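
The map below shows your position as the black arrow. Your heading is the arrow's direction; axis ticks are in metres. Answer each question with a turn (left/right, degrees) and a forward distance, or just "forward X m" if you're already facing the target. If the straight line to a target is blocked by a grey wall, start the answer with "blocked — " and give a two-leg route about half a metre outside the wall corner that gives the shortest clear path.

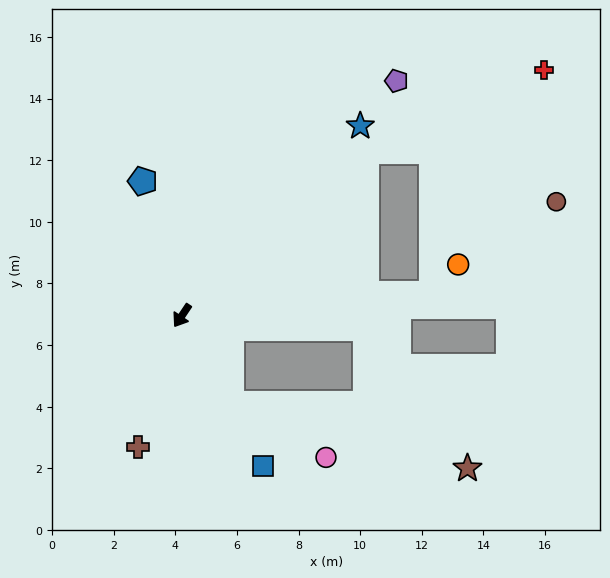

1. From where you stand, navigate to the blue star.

turn left 171°, forward 8.4 m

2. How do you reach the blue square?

turn left 62°, forward 5.6 m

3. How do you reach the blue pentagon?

turn right 130°, forward 4.5 m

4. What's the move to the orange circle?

blocked — turn left 129°, forward 8.1 m, then turn left 42°, forward 1.3 m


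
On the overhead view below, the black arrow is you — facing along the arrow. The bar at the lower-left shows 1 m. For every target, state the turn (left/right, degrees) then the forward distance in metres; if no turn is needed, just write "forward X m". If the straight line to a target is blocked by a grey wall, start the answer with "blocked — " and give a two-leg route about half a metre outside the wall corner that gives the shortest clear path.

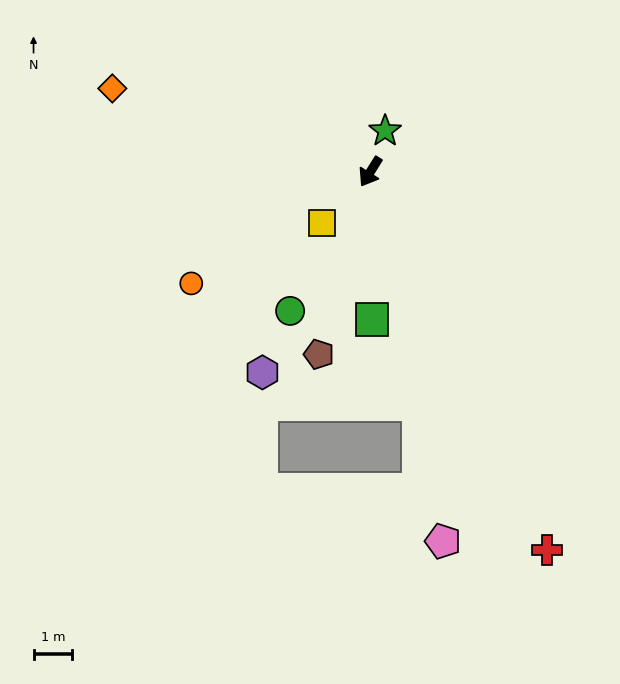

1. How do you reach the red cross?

turn left 57°, forward 10.7 m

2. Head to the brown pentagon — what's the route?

turn left 16°, forward 4.9 m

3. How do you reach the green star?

turn right 168°, forward 1.1 m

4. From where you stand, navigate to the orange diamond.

turn right 76°, forward 7.0 m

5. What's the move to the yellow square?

turn right 11°, forward 1.8 m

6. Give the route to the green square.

turn left 32°, forward 3.8 m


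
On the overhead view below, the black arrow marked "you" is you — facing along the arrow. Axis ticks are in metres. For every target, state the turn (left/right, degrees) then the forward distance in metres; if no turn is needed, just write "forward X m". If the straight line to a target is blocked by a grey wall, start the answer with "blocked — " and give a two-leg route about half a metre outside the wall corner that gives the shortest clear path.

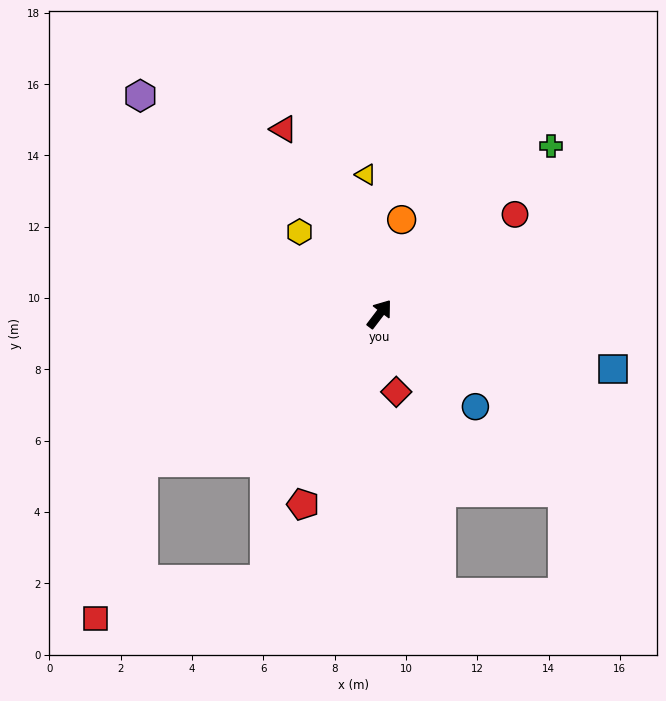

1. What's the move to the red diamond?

turn right 131°, forward 2.2 m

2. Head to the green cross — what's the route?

turn right 8°, forward 6.7 m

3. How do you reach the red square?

blocked — turn left 159°, forward 7.8 m, then turn left 41°, forward 4.6 m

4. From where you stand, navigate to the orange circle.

turn left 24°, forward 2.7 m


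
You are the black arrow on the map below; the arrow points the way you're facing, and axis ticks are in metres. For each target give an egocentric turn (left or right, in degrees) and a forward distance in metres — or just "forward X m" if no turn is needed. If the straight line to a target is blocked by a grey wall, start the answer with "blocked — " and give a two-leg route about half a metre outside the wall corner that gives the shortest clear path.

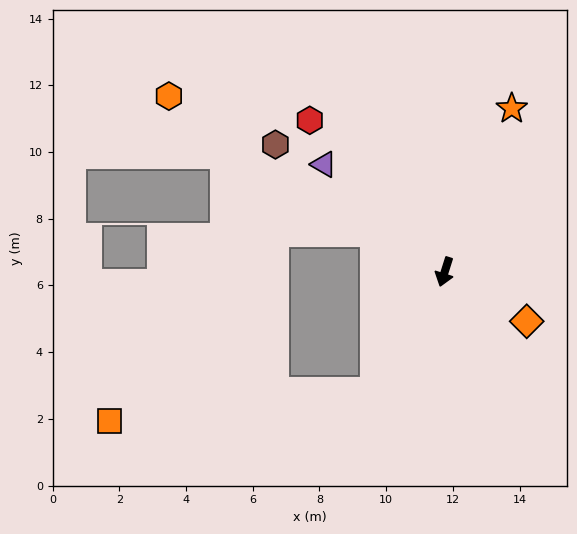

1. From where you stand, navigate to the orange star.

turn left 175°, forward 5.3 m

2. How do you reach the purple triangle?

turn right 114°, forward 4.9 m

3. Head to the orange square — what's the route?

blocked — turn right 13°, forward 4.1 m, then turn right 53°, forward 8.0 m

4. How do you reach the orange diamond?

turn left 76°, forward 2.9 m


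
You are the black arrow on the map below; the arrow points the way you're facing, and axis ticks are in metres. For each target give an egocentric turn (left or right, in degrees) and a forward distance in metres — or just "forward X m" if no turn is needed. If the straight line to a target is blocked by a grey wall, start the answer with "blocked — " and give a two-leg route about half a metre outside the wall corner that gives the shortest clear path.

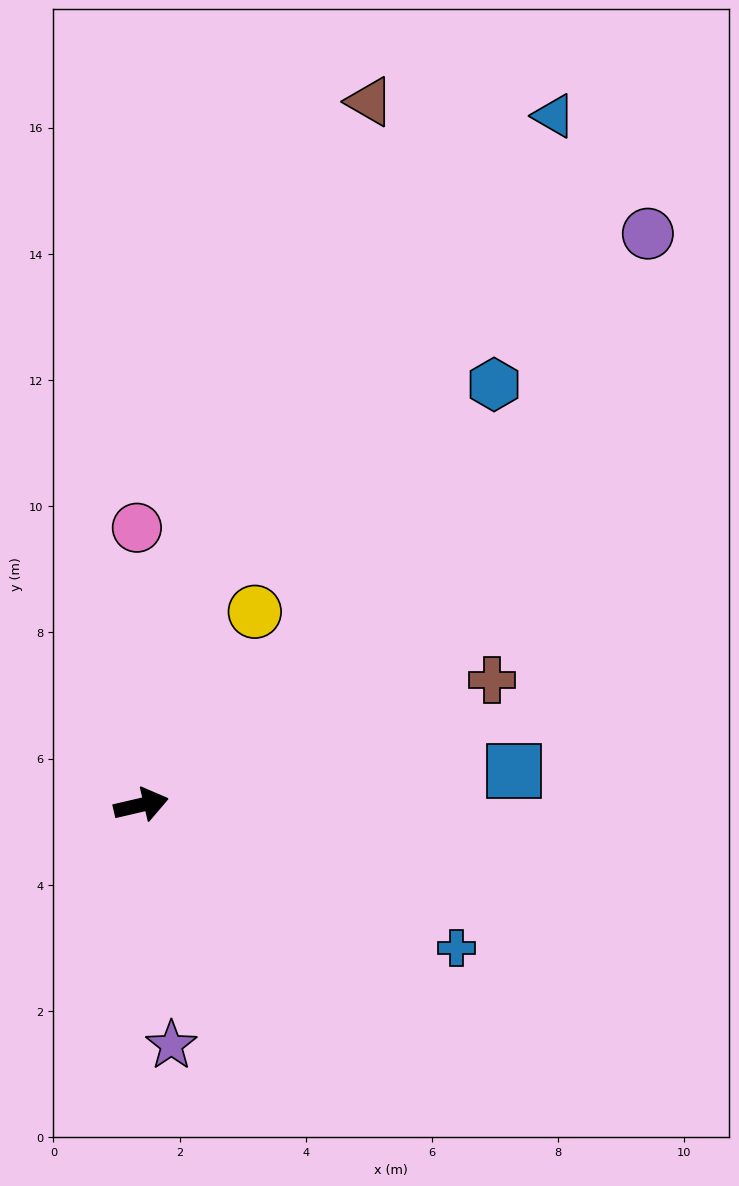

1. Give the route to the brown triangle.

turn left 59°, forward 11.7 m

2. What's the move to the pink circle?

turn left 78°, forward 4.4 m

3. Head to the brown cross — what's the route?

turn left 7°, forward 5.9 m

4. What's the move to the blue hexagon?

turn left 37°, forward 8.7 m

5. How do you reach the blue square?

turn right 8°, forward 5.9 m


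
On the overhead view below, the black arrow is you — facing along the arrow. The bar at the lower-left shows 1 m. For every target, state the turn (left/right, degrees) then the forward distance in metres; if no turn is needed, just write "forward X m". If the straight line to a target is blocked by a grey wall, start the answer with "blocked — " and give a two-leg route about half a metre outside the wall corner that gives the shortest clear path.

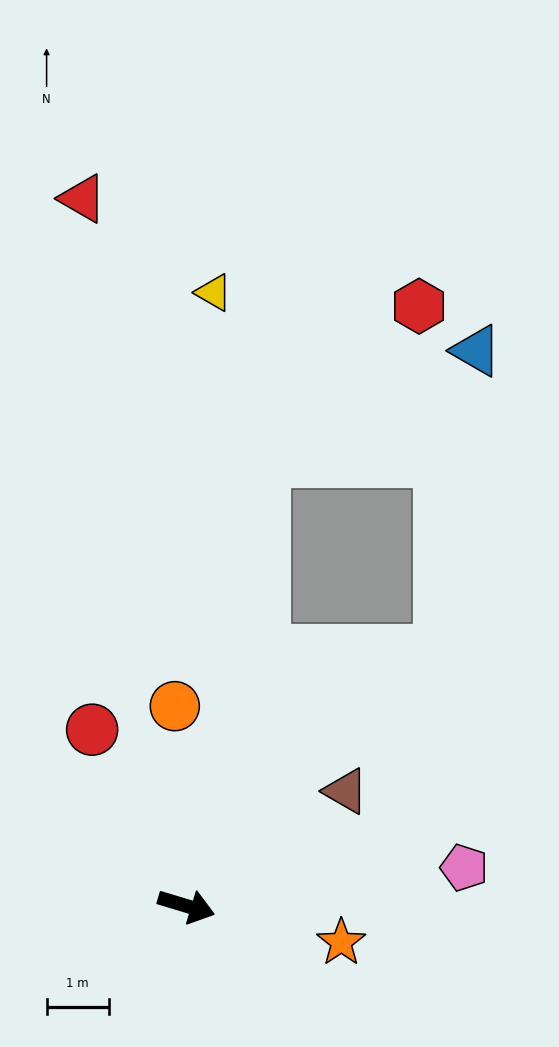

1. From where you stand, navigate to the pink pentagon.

turn left 25°, forward 4.5 m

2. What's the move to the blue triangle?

blocked — turn left 97°, forward 7.3 m, then turn right 53°, forward 3.9 m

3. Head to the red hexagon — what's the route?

blocked — turn left 97°, forward 7.3 m, then turn right 35°, forward 3.5 m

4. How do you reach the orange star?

turn left 4°, forward 2.6 m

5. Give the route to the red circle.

turn left 135°, forward 3.2 m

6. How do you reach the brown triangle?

turn left 53°, forward 3.2 m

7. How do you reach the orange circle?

turn left 110°, forward 3.2 m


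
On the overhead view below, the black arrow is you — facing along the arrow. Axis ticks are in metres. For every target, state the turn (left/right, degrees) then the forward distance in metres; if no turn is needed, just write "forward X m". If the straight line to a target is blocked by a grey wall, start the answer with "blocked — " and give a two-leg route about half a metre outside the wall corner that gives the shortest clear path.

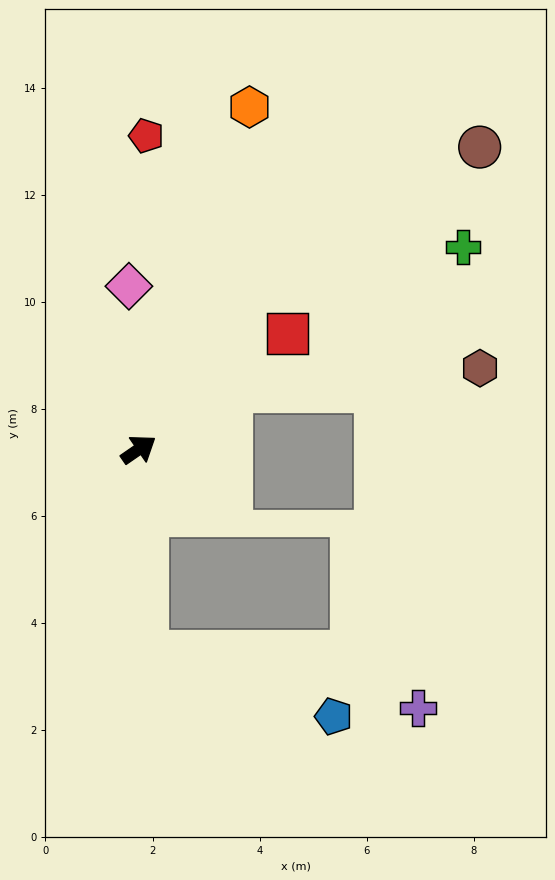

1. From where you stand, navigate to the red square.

turn left 3°, forward 3.5 m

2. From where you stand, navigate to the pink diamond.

turn left 59°, forward 3.1 m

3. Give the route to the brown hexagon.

blocked — forward 2.0 m, then turn right 30°, forward 4.7 m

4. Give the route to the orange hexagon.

turn left 37°, forward 6.7 m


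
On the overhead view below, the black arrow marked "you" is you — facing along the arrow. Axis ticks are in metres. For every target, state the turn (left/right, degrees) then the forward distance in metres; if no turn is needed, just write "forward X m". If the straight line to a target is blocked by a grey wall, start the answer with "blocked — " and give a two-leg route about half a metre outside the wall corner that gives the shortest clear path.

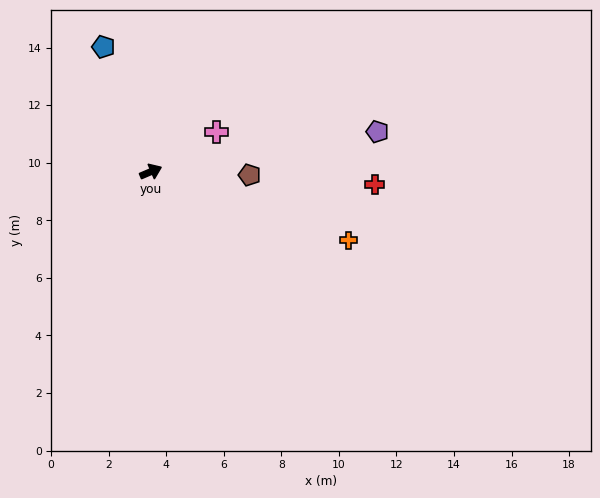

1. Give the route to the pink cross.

turn left 8°, forward 2.7 m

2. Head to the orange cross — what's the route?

turn right 42°, forward 7.3 m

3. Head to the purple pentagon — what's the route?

turn right 13°, forward 8.0 m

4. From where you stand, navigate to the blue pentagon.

turn left 88°, forward 4.6 m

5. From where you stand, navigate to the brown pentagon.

turn right 25°, forward 3.4 m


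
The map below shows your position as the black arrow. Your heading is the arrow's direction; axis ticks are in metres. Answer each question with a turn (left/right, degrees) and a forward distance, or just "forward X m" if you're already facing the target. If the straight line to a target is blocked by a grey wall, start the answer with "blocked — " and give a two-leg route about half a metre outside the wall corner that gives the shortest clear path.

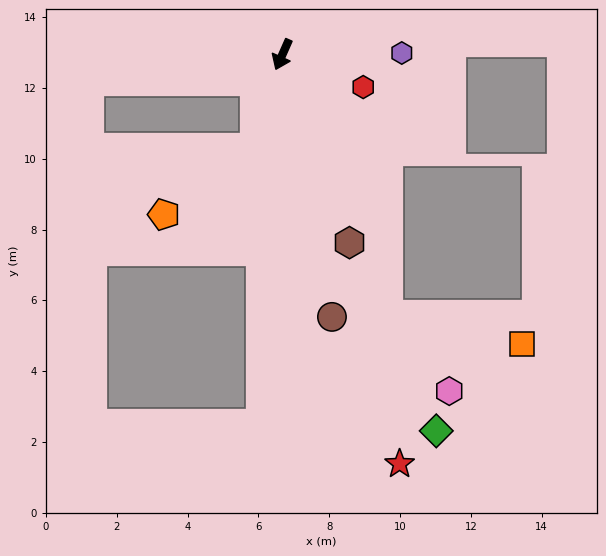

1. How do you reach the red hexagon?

turn left 92°, forward 2.5 m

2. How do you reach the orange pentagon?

blocked — turn left 7°, forward 2.8 m, then turn right 37°, forward 3.2 m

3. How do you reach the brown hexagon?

turn left 43°, forward 5.6 m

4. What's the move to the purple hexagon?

turn left 115°, forward 3.4 m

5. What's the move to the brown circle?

turn left 35°, forward 7.5 m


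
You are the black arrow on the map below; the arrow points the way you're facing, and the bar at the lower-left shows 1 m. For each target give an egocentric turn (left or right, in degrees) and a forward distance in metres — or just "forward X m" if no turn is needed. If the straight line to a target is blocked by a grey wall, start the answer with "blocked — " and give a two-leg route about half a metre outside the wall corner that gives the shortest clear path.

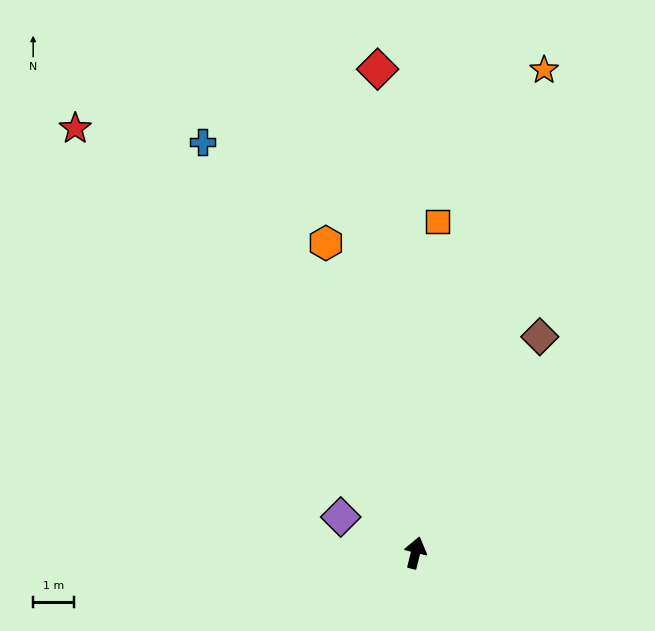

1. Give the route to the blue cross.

turn left 41°, forward 11.4 m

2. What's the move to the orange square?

turn left 10°, forward 8.2 m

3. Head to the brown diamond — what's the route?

turn right 16°, forward 6.1 m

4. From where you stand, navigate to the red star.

turn left 53°, forward 13.4 m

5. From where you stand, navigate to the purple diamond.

turn left 78°, forward 2.0 m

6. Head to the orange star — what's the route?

forward 12.3 m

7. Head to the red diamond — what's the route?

turn left 18°, forward 12.0 m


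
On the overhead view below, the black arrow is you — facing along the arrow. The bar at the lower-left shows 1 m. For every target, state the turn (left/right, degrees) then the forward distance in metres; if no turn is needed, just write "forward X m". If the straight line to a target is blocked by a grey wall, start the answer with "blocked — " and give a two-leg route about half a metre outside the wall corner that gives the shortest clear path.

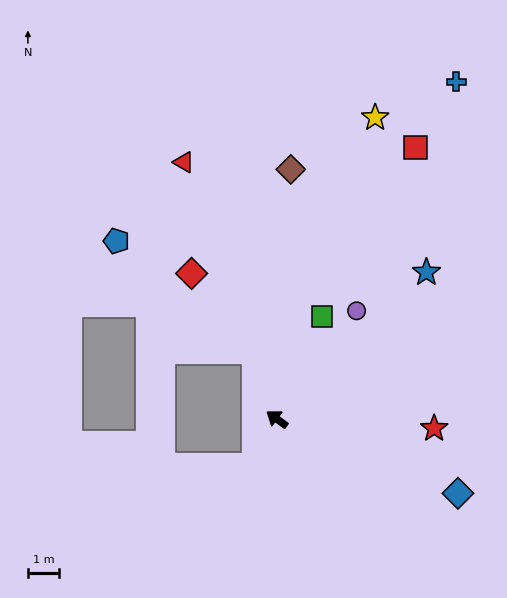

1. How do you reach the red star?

turn right 147°, forward 5.0 m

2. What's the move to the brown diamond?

turn right 57°, forward 7.9 m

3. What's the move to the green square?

turn right 78°, forward 3.6 m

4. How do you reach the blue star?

turn right 99°, forward 6.7 m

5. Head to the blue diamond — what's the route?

turn right 166°, forward 6.2 m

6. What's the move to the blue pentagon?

blocked — turn right 36°, forward 2.3 m, then turn left 34°, forward 5.6 m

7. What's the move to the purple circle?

turn right 90°, forward 4.3 m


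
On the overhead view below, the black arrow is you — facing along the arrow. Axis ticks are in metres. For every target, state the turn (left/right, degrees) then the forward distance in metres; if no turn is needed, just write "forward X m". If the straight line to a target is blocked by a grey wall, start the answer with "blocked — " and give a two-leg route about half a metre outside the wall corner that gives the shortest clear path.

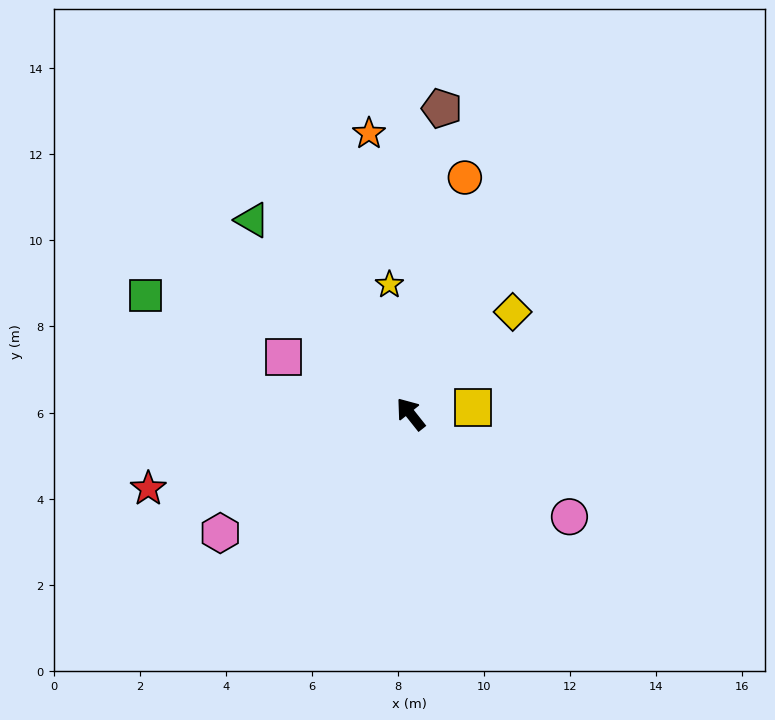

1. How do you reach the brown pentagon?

turn right 44°, forward 7.1 m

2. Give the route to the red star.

turn left 67°, forward 6.3 m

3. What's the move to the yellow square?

turn right 123°, forward 1.5 m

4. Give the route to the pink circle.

turn right 161°, forward 4.4 m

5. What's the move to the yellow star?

turn right 29°, forward 3.0 m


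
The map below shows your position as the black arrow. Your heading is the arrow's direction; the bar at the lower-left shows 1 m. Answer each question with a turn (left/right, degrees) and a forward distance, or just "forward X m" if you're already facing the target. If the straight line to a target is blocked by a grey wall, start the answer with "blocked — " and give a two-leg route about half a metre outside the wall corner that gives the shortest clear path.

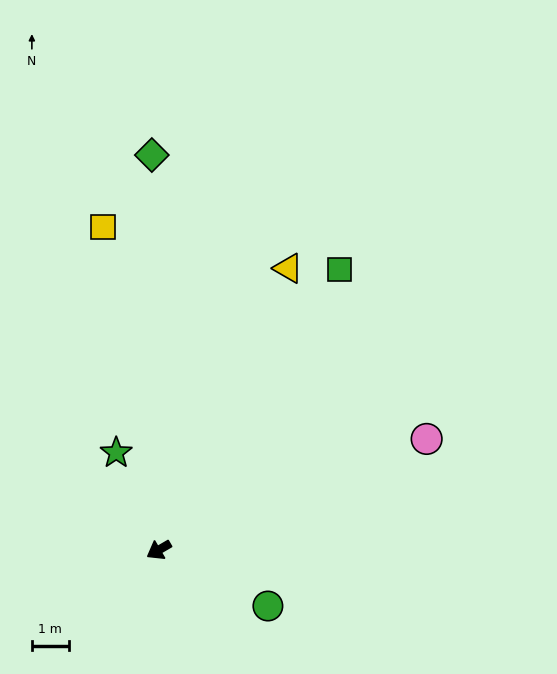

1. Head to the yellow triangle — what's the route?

turn right 145°, forward 8.4 m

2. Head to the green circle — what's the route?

turn left 123°, forward 3.3 m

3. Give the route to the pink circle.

turn left 172°, forward 7.9 m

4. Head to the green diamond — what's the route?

turn right 119°, forward 10.8 m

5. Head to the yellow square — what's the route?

turn right 110°, forward 8.9 m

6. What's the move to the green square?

turn right 153°, forward 9.1 m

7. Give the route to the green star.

turn right 97°, forward 2.9 m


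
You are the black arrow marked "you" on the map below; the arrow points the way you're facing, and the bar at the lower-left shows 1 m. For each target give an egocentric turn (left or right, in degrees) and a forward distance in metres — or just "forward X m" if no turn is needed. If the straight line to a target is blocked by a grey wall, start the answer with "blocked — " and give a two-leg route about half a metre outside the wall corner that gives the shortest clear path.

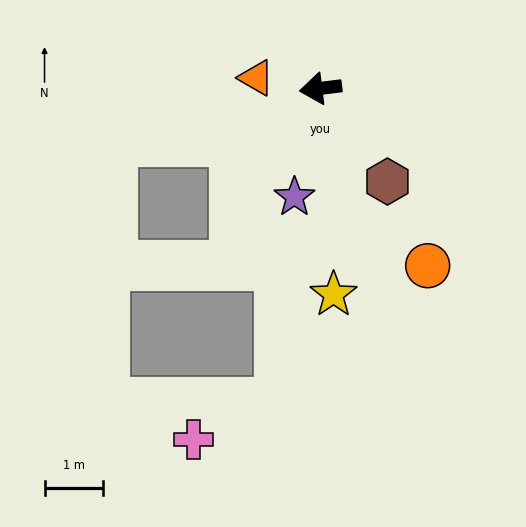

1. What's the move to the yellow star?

turn left 87°, forward 3.5 m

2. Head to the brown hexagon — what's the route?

turn left 119°, forward 2.0 m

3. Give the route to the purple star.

turn left 69°, forward 1.9 m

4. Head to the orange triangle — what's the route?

turn right 16°, forward 1.1 m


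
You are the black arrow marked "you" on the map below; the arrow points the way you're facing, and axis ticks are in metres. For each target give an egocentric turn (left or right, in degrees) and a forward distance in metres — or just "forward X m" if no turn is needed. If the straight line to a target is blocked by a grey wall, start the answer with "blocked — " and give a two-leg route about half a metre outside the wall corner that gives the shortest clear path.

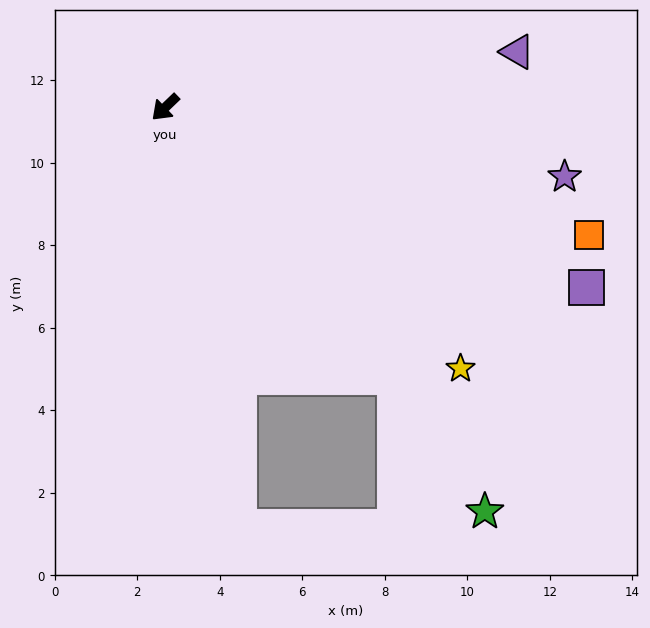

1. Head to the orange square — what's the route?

turn left 119°, forward 10.7 m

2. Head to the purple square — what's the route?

turn left 113°, forward 11.1 m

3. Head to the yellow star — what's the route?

turn left 95°, forward 9.6 m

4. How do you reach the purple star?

turn left 126°, forward 9.8 m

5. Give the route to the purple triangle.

turn left 145°, forward 8.6 m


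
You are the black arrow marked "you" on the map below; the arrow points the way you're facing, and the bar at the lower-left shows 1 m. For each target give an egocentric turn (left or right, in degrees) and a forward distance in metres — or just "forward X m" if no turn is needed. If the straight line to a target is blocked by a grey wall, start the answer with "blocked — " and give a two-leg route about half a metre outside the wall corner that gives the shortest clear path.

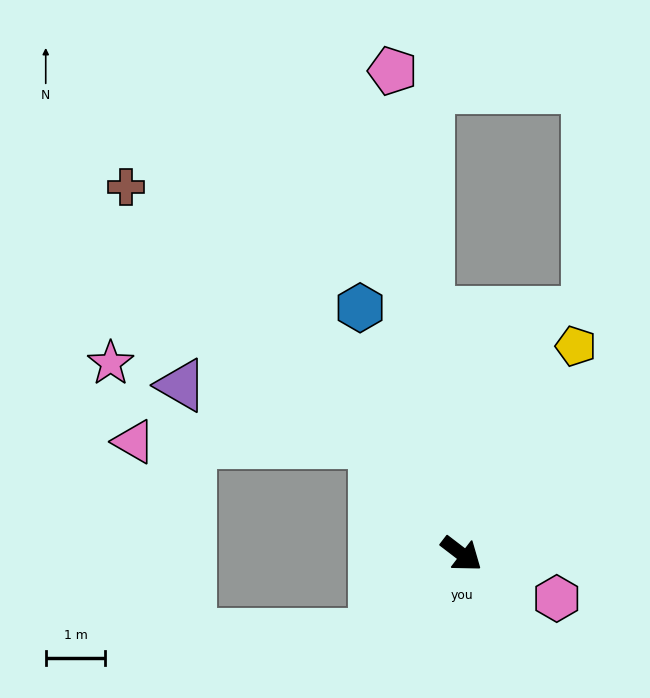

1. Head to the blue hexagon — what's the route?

turn left 150°, forward 4.5 m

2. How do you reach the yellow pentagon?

turn left 99°, forward 4.0 m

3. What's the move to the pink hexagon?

turn left 12°, forward 1.8 m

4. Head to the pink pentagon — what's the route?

turn left 136°, forward 8.2 m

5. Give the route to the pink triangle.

blocked — turn left 166°, forward 2.4 m, then turn left 51°, forward 4.0 m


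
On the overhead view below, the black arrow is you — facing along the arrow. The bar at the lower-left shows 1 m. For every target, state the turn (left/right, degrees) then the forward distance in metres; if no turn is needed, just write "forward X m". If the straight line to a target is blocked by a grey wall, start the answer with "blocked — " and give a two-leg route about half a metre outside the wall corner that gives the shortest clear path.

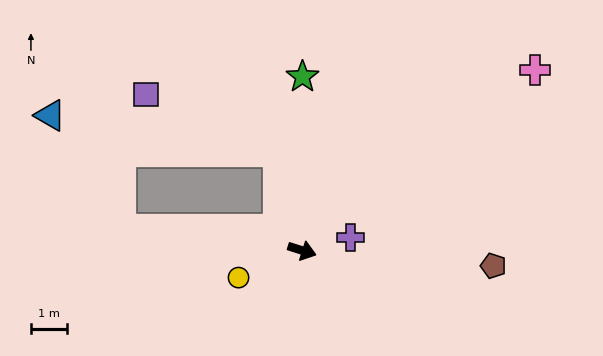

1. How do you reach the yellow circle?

turn right 139°, forward 1.9 m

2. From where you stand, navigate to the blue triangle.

blocked — turn right 169°, forward 5.0 m, then turn right 52°, forward 3.7 m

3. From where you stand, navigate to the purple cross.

turn left 33°, forward 1.4 m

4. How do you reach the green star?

turn left 108°, forward 4.8 m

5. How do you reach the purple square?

blocked — turn left 121°, forward 2.8 m, then turn left 53°, forward 4.0 m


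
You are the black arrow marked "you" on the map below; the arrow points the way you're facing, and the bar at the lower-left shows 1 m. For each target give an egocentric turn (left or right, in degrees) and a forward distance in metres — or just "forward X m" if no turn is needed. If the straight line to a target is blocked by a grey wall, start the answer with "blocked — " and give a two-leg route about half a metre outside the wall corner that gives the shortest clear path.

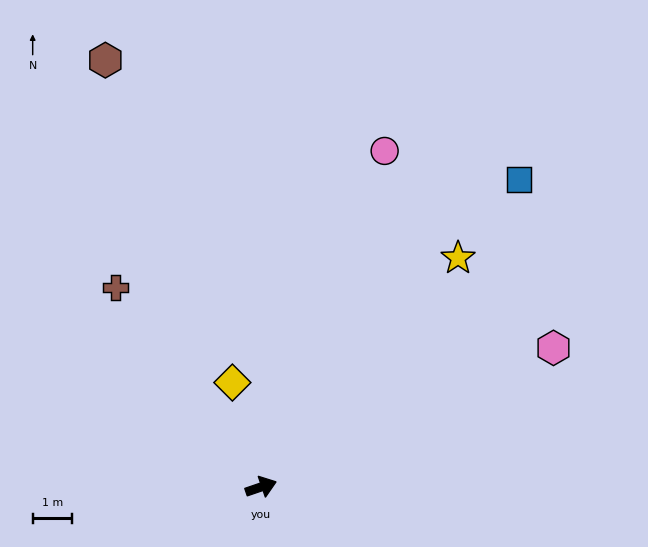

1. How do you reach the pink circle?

turn left 51°, forward 9.0 m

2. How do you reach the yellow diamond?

turn left 86°, forward 2.7 m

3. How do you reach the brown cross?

turn left 107°, forward 6.2 m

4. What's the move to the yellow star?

turn left 30°, forward 7.6 m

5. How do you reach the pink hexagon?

turn left 7°, forward 8.1 m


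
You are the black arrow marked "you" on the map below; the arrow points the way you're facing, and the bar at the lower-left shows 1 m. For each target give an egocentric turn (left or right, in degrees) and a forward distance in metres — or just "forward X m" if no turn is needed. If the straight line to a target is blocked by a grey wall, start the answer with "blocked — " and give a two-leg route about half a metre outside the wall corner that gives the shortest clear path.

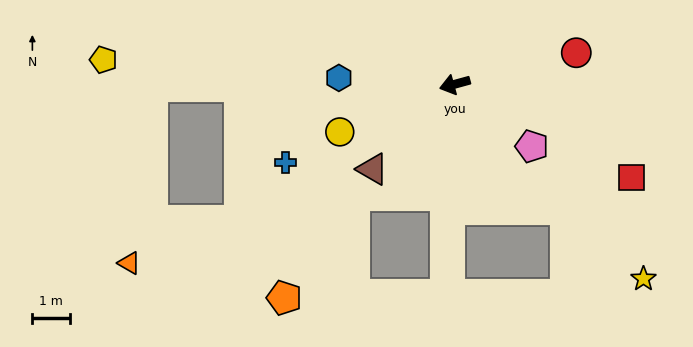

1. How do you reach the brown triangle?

turn left 31°, forward 3.2 m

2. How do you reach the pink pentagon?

turn left 126°, forward 2.6 m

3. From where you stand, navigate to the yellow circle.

turn left 7°, forward 3.3 m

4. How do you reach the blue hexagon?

turn right 18°, forward 3.1 m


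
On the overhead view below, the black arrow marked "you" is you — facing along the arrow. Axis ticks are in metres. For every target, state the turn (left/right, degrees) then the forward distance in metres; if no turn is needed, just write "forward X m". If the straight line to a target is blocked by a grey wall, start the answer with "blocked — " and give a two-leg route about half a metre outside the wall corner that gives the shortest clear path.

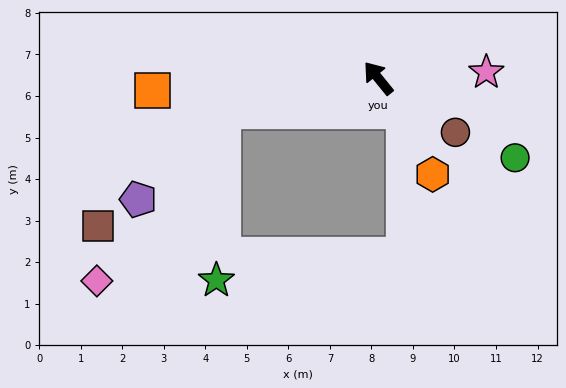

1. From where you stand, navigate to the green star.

blocked — turn left 63°, forward 3.8 m, then turn left 76°, forward 4.1 m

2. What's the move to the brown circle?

turn right 164°, forward 2.3 m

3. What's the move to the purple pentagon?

blocked — turn left 63°, forward 3.8 m, then turn left 34°, forward 2.9 m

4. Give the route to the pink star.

turn right 126°, forward 2.6 m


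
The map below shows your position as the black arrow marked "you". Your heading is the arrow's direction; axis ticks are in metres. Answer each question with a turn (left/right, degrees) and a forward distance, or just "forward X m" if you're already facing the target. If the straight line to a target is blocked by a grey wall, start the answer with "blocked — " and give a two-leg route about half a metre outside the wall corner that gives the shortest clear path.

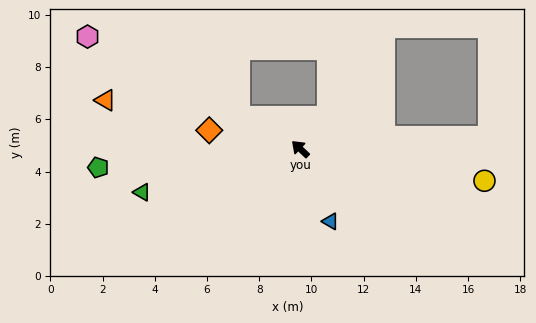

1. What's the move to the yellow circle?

turn right 146°, forward 7.2 m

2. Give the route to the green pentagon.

turn left 49°, forward 7.8 m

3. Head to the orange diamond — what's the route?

turn left 32°, forward 3.6 m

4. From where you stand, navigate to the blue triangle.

turn left 156°, forward 3.0 m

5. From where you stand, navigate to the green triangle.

turn left 59°, forward 6.3 m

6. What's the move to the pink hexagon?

turn left 16°, forward 9.2 m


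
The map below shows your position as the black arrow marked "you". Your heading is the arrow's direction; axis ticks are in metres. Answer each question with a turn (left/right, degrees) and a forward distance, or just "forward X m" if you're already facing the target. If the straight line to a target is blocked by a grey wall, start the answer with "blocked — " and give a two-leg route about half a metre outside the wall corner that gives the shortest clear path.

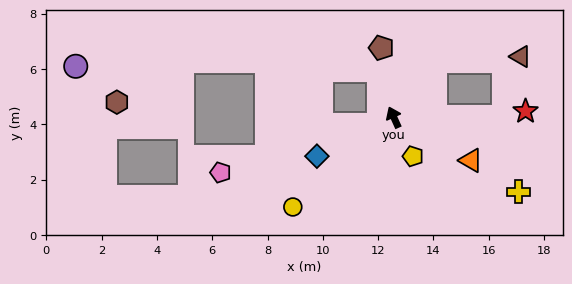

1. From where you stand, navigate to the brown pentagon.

turn right 14°, forward 2.6 m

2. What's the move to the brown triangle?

blocked — turn right 61°, forward 2.5 m, then turn right 50°, forward 3.1 m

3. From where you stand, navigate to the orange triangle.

turn right 144°, forward 3.2 m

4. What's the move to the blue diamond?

turn left 92°, forward 3.1 m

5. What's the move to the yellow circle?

turn left 107°, forward 4.9 m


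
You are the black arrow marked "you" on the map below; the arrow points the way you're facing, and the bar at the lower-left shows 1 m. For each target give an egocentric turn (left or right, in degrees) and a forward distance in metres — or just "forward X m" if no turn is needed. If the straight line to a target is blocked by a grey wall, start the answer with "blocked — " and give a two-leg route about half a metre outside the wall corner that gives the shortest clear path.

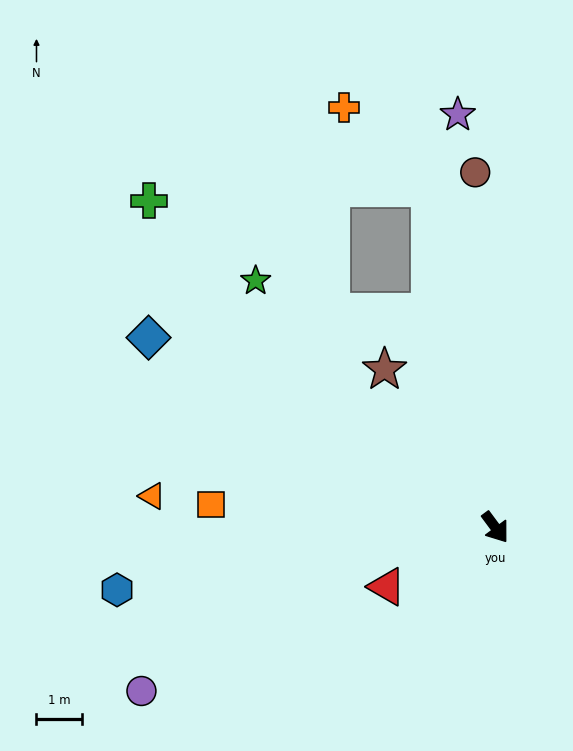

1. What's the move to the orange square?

turn right 131°, forward 6.3 m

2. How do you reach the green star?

turn right 172°, forward 7.6 m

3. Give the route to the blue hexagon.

turn right 117°, forward 8.5 m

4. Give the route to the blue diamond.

turn right 155°, forward 8.7 m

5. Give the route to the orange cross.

blocked — turn left 154°, forward 7.7 m, then turn left 37°, forward 2.6 m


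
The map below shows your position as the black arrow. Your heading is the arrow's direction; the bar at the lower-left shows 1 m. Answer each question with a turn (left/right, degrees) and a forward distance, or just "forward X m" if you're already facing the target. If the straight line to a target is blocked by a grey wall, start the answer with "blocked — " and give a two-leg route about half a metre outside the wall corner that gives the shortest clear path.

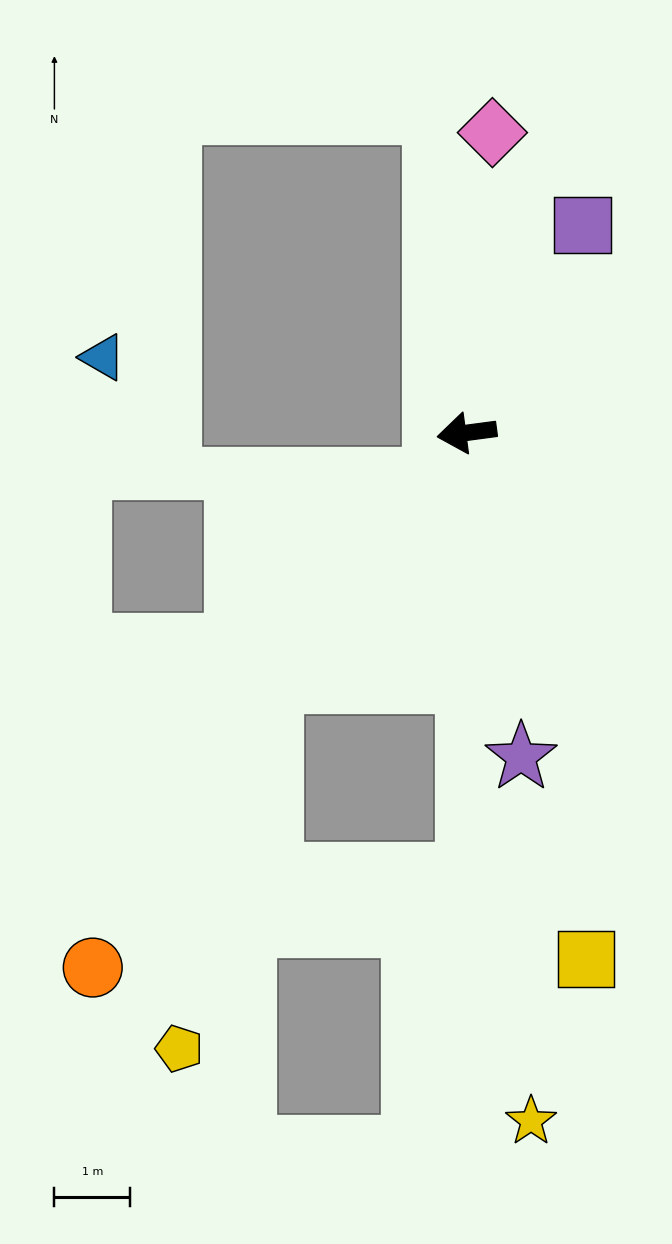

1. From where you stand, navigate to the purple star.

turn left 92°, forward 4.3 m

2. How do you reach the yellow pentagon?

blocked — turn left 44°, forward 4.2 m, then turn left 24°, forward 5.0 m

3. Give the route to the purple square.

turn right 127°, forward 3.1 m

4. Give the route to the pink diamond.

turn right 102°, forward 4.0 m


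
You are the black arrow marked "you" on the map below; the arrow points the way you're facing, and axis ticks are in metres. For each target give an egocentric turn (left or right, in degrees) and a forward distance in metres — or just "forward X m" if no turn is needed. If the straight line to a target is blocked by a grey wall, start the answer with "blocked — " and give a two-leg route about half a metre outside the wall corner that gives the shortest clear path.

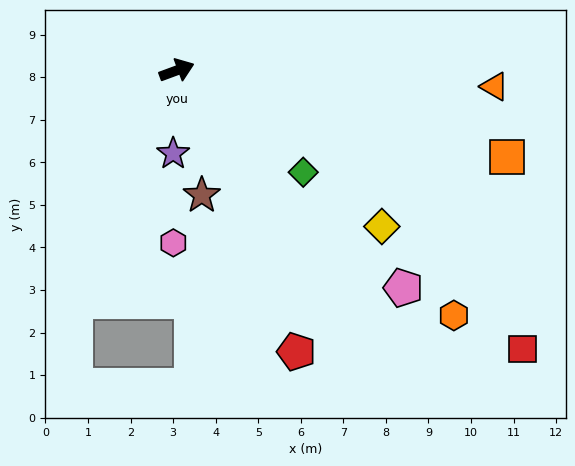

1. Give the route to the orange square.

turn right 35°, forward 8.0 m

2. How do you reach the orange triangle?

turn right 23°, forward 7.5 m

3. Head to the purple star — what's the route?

turn right 113°, forward 2.0 m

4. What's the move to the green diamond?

turn right 59°, forward 3.8 m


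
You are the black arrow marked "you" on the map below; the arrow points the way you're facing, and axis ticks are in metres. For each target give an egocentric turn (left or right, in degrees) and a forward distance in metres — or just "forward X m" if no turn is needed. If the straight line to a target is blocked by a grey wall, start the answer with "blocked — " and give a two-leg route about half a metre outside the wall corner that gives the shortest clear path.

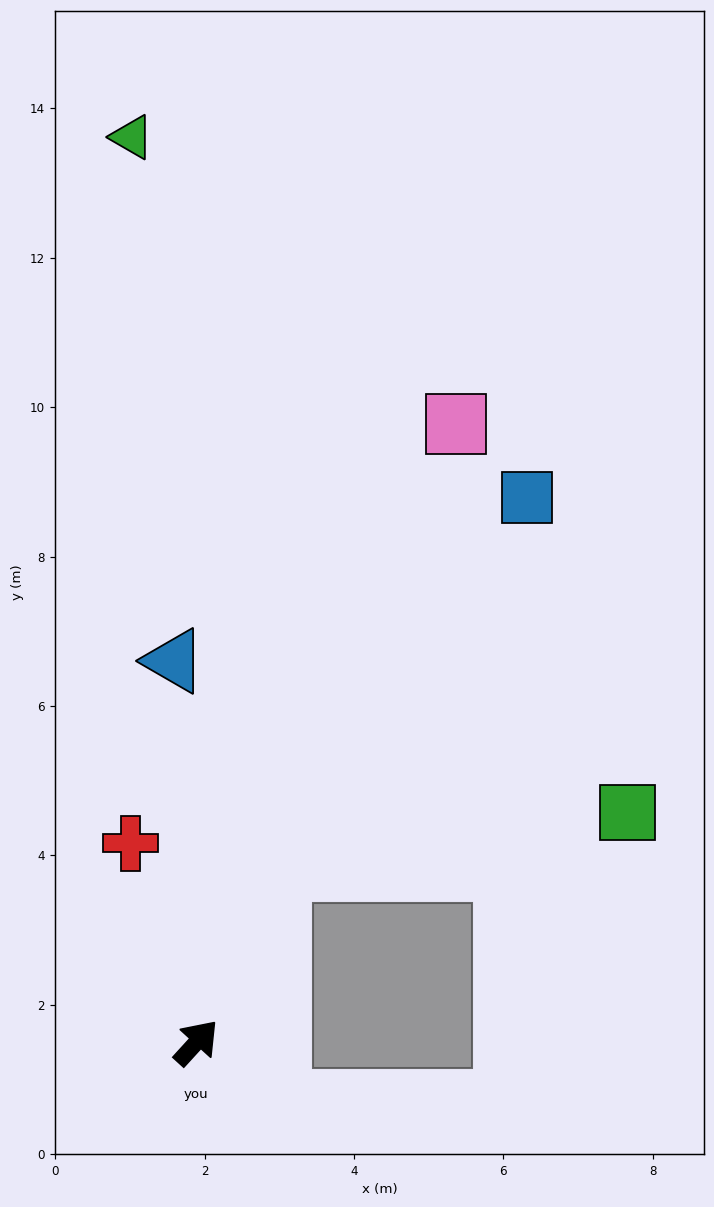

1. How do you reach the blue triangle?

turn left 46°, forward 5.1 m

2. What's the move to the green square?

blocked — turn left 17°, forward 2.6 m, then turn right 55°, forward 4.7 m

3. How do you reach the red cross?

turn left 61°, forward 2.8 m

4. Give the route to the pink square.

turn left 20°, forward 9.0 m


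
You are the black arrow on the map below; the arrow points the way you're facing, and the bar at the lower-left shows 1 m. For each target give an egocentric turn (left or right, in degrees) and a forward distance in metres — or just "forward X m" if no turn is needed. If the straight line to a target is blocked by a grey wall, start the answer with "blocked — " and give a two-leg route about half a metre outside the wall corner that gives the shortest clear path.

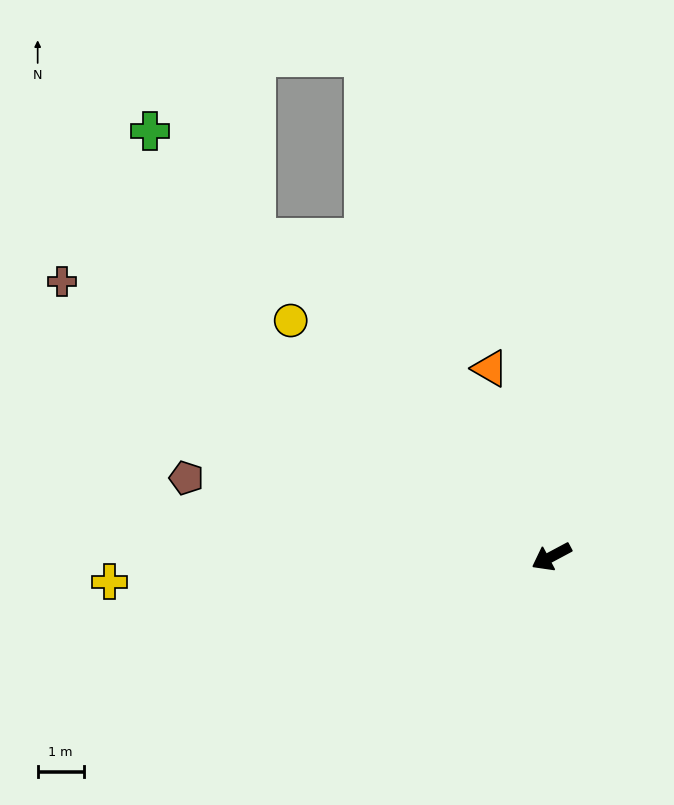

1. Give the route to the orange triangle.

turn right 100°, forward 4.3 m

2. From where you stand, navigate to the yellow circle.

turn right 70°, forward 7.7 m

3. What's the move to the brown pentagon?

turn right 40°, forward 8.1 m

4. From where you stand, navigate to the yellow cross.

turn right 25°, forward 9.7 m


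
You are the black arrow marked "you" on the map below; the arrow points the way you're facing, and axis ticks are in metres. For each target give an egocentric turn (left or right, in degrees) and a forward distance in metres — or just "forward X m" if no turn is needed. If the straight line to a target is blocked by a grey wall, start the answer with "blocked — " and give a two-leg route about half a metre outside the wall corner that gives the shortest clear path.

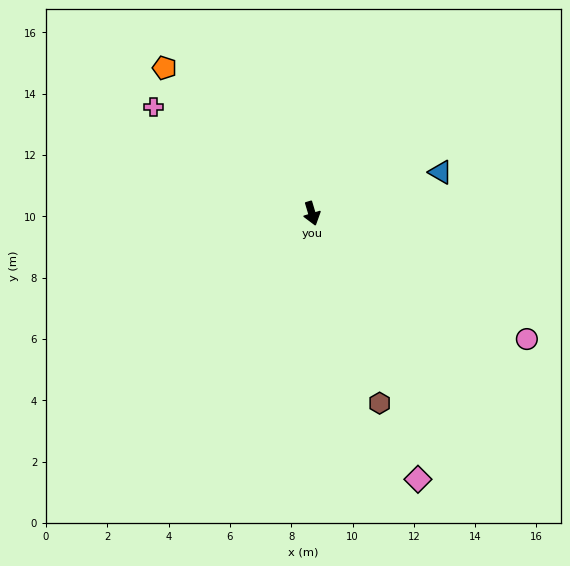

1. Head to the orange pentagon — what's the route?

turn right 151°, forward 6.8 m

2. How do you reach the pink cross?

turn right 141°, forward 6.2 m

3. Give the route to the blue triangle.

turn left 91°, forward 4.4 m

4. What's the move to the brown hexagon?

turn left 3°, forward 6.6 m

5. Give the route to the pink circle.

turn left 43°, forward 8.1 m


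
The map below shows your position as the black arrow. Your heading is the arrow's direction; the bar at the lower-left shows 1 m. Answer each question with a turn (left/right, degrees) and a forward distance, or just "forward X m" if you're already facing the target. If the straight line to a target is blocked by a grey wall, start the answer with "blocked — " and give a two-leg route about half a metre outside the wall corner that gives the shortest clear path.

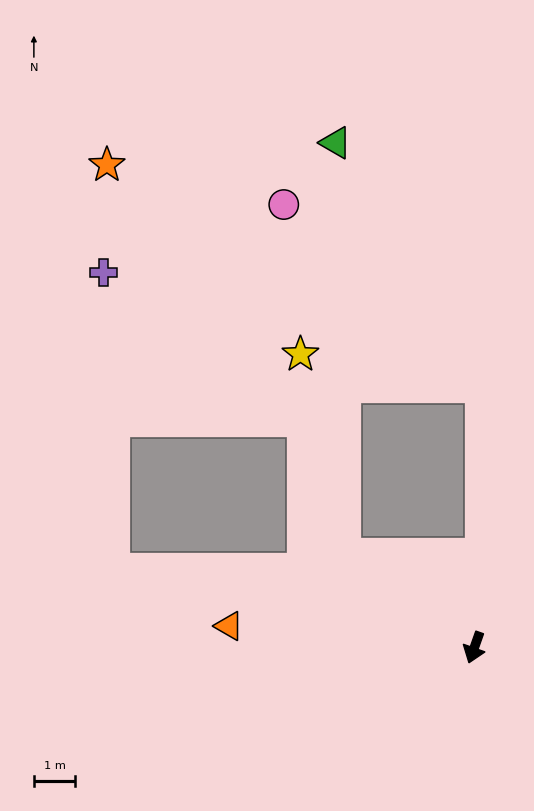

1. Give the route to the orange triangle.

turn right 76°, forward 6.0 m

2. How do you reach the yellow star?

blocked — turn right 105°, forward 3.9 m, then turn right 44°, forward 5.0 m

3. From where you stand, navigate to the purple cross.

blocked — turn right 82°, forward 9.0 m, then turn right 77°, forward 7.2 m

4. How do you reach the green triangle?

blocked — turn right 105°, forward 3.9 m, then turn right 54°, forward 10.0 m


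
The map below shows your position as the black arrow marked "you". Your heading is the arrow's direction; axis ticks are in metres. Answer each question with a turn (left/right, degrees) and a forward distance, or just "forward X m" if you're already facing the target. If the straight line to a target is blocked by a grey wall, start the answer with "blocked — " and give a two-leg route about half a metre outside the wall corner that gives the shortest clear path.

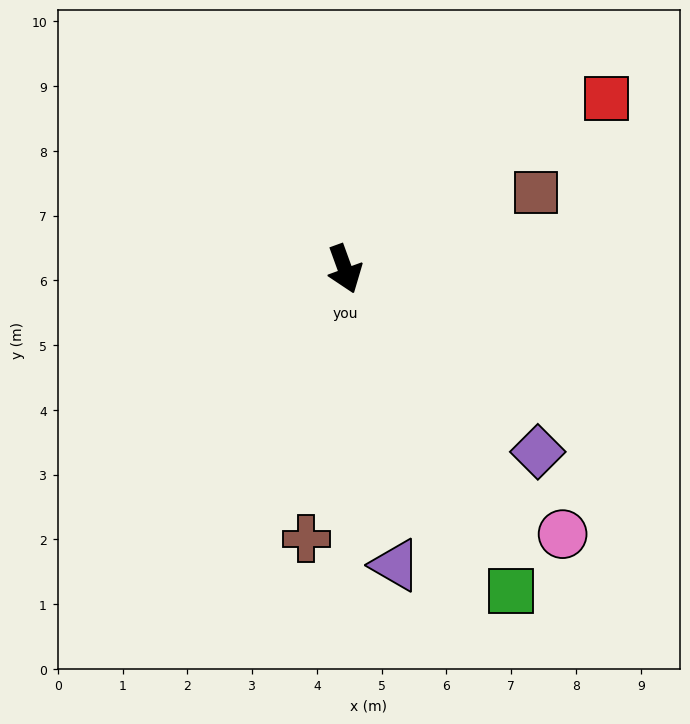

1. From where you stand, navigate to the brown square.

turn left 92°, forward 3.2 m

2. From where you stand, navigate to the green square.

turn left 7°, forward 5.6 m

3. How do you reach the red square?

turn left 103°, forward 4.8 m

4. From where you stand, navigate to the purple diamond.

turn left 27°, forward 4.1 m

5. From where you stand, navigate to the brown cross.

turn right 28°, forward 4.2 m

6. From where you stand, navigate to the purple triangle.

turn right 10°, forward 4.6 m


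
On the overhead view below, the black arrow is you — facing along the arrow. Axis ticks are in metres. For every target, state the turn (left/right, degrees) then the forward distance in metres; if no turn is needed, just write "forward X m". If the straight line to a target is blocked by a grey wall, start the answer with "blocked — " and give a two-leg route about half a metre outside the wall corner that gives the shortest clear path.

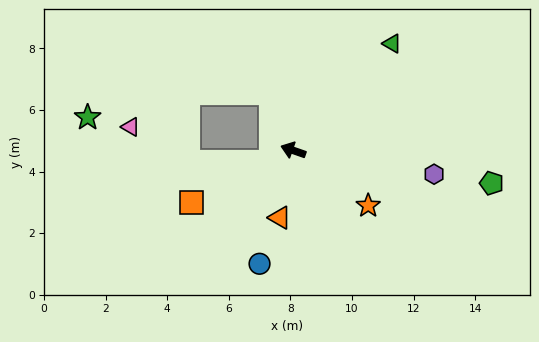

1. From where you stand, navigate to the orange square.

turn left 46°, forward 3.7 m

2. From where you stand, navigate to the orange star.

turn left 163°, forward 3.0 m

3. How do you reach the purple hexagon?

turn right 170°, forward 4.6 m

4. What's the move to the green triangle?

turn right 113°, forward 4.7 m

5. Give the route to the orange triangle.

turn left 98°, forward 2.2 m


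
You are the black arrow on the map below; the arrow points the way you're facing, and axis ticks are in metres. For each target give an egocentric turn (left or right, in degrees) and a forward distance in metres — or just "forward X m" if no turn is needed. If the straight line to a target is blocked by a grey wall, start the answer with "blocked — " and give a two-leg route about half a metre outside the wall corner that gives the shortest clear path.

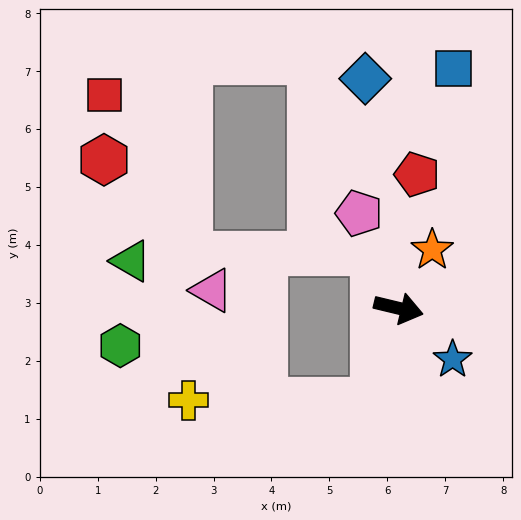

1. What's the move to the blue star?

turn right 30°, forward 1.3 m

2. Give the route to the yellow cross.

blocked — turn right 91°, forward 1.7 m, then turn right 76°, forward 3.2 m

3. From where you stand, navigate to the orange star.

turn left 74°, forward 1.2 m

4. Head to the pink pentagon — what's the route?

turn left 126°, forward 1.8 m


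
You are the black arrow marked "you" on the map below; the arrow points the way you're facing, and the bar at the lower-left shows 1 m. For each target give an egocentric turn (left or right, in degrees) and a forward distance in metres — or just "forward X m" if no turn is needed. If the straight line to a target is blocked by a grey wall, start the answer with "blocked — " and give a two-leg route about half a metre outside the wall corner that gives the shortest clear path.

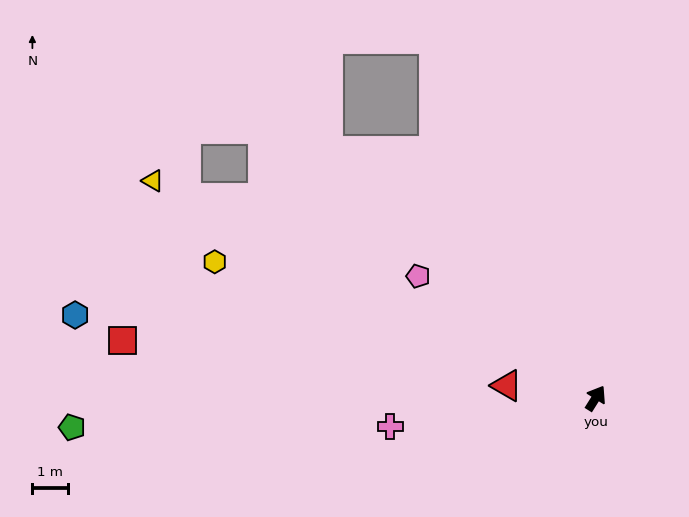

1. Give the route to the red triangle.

turn left 114°, forward 2.5 m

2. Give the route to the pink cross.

turn left 130°, forward 5.8 m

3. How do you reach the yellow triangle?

turn left 96°, forward 13.7 m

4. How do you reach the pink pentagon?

turn left 88°, forward 6.0 m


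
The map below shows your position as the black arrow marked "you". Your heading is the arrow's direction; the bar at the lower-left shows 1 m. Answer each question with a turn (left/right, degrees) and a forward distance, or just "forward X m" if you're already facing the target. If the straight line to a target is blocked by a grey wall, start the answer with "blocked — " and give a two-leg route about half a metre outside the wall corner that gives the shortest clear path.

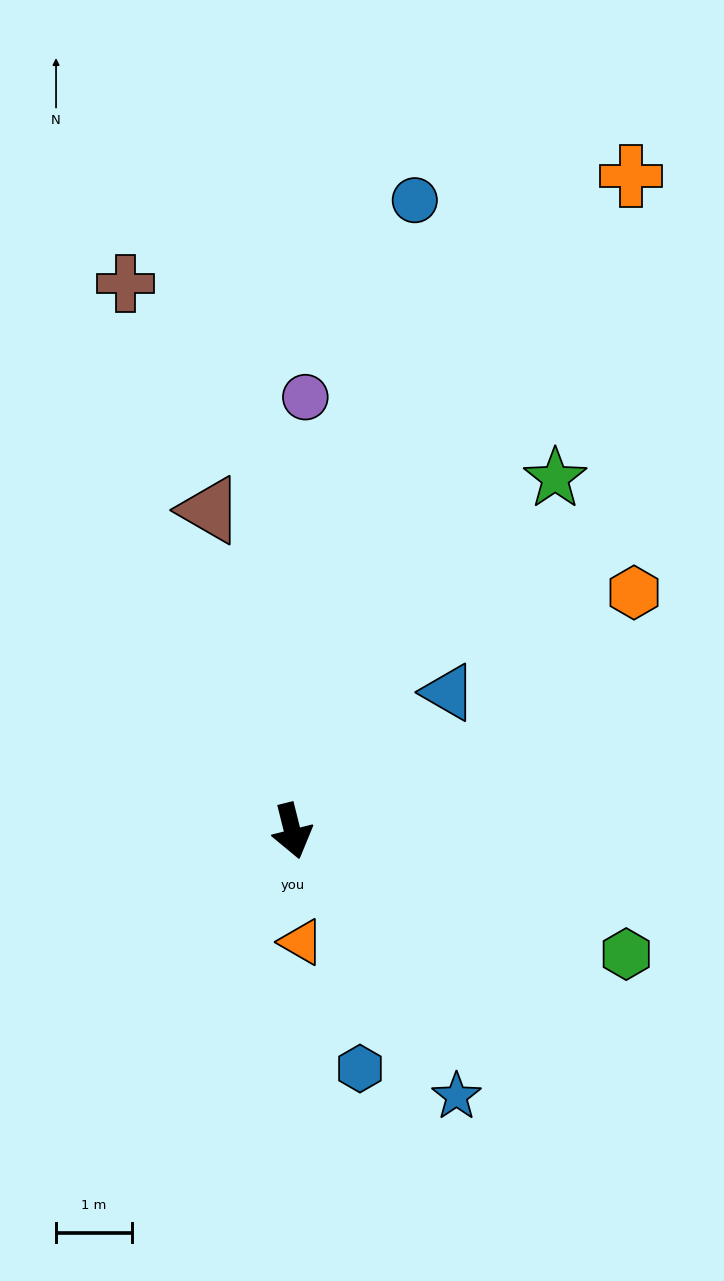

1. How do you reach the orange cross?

turn left 139°, forward 9.7 m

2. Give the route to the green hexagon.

turn left 56°, forward 4.7 m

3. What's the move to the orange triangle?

turn right 9°, forward 1.5 m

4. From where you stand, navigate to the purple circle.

turn left 164°, forward 5.7 m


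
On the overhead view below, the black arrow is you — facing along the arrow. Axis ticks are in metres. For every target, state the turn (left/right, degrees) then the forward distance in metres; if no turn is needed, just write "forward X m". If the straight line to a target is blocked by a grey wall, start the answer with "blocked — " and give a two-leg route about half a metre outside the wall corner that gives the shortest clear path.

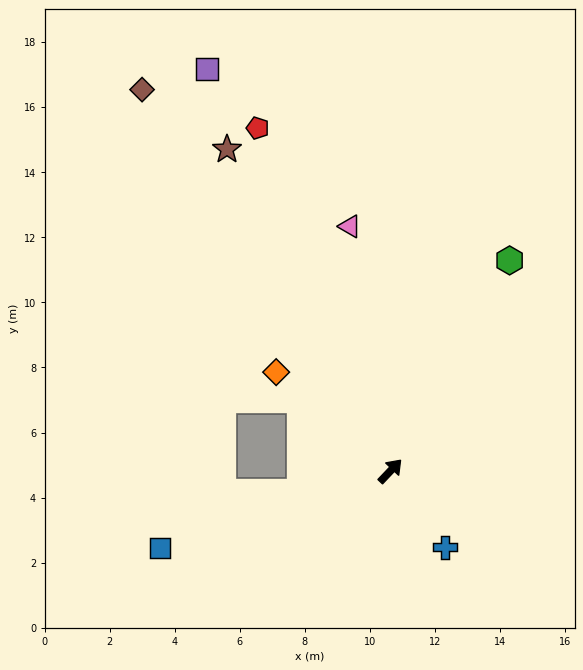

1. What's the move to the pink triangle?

turn left 53°, forward 7.6 m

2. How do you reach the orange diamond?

turn left 93°, forward 4.6 m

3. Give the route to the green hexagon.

turn left 14°, forward 7.4 m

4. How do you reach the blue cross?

turn right 101°, forward 2.9 m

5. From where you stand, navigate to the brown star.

turn left 70°, forward 11.1 m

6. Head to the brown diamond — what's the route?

turn left 77°, forward 14.0 m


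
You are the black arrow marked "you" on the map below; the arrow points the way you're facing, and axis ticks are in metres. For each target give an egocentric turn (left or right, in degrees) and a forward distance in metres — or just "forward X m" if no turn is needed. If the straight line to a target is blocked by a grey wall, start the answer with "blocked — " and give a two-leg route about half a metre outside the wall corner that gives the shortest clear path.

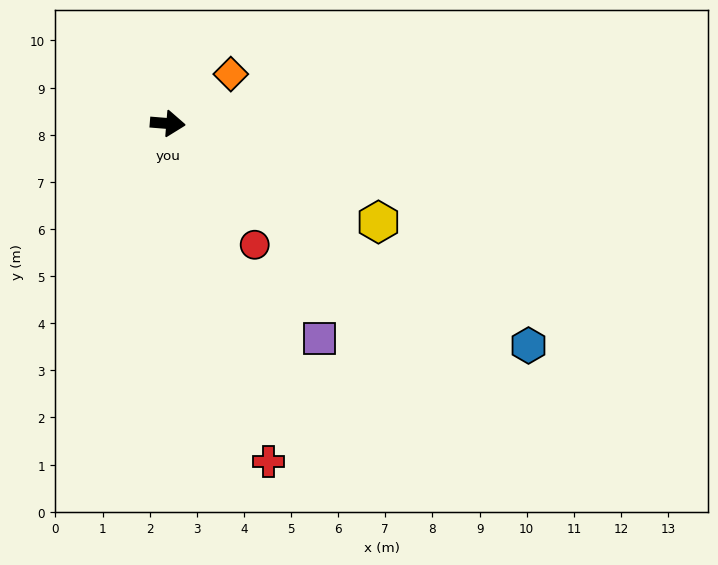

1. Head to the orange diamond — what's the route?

turn left 43°, forward 1.7 m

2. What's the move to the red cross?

turn right 69°, forward 7.5 m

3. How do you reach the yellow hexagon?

turn right 20°, forward 4.9 m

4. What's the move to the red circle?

turn right 50°, forward 3.2 m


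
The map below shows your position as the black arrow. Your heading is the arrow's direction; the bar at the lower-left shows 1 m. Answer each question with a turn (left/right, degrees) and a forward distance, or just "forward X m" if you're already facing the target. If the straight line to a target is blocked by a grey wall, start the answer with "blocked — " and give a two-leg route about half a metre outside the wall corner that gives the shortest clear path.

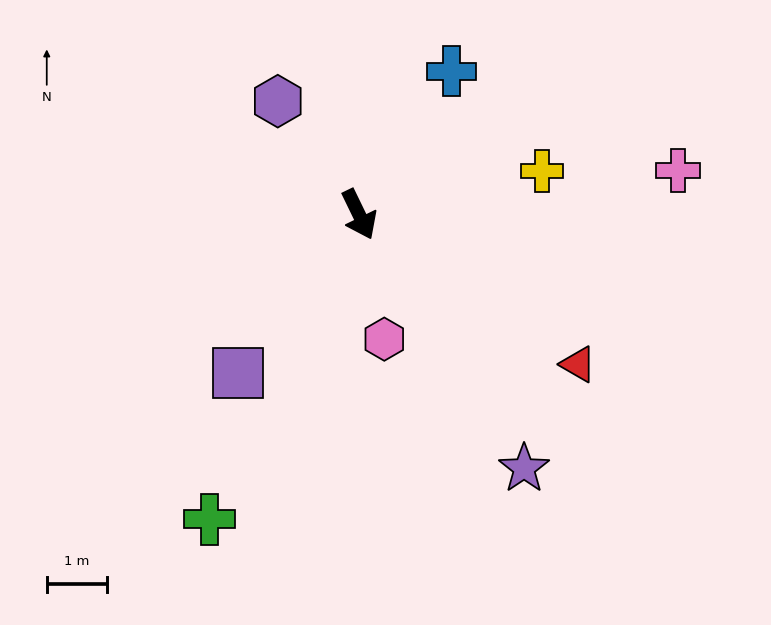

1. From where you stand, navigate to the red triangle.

turn left 30°, forward 4.4 m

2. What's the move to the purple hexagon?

turn right 170°, forward 2.3 m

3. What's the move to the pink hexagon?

turn right 14°, forward 2.1 m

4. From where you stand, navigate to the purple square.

turn right 63°, forward 3.3 m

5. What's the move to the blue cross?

turn left 121°, forward 2.8 m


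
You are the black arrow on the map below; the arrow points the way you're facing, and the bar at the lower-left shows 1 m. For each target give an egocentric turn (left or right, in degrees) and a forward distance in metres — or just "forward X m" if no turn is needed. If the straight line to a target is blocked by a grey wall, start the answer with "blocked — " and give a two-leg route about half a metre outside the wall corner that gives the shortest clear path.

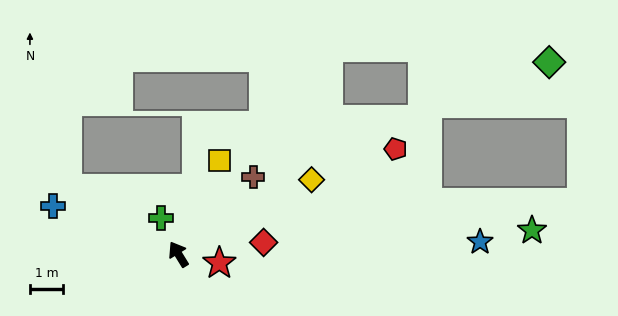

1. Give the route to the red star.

turn right 134°, forward 1.3 m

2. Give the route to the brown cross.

turn right 76°, forward 3.2 m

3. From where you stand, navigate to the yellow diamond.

turn right 92°, forward 4.6 m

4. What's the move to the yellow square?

turn right 56°, forward 3.1 m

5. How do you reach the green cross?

turn right 6°, forward 1.2 m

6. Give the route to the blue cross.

turn left 37°, forward 4.0 m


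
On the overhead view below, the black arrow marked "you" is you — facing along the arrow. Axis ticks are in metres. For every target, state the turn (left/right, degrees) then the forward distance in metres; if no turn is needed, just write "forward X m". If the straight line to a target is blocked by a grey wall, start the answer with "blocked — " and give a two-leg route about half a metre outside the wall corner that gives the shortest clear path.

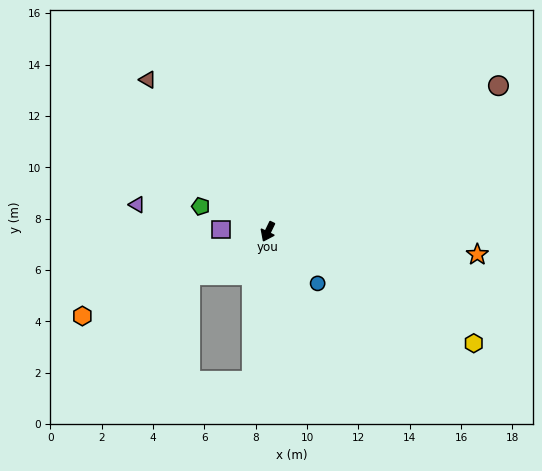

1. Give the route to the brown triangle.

turn right 116°, forward 7.5 m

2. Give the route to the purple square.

turn right 67°, forward 1.8 m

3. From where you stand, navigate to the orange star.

turn left 110°, forward 8.2 m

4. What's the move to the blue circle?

turn left 70°, forward 2.8 m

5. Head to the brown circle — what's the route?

turn left 148°, forward 10.6 m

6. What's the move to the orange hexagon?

turn right 40°, forward 7.9 m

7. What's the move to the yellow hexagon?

turn left 87°, forward 9.1 m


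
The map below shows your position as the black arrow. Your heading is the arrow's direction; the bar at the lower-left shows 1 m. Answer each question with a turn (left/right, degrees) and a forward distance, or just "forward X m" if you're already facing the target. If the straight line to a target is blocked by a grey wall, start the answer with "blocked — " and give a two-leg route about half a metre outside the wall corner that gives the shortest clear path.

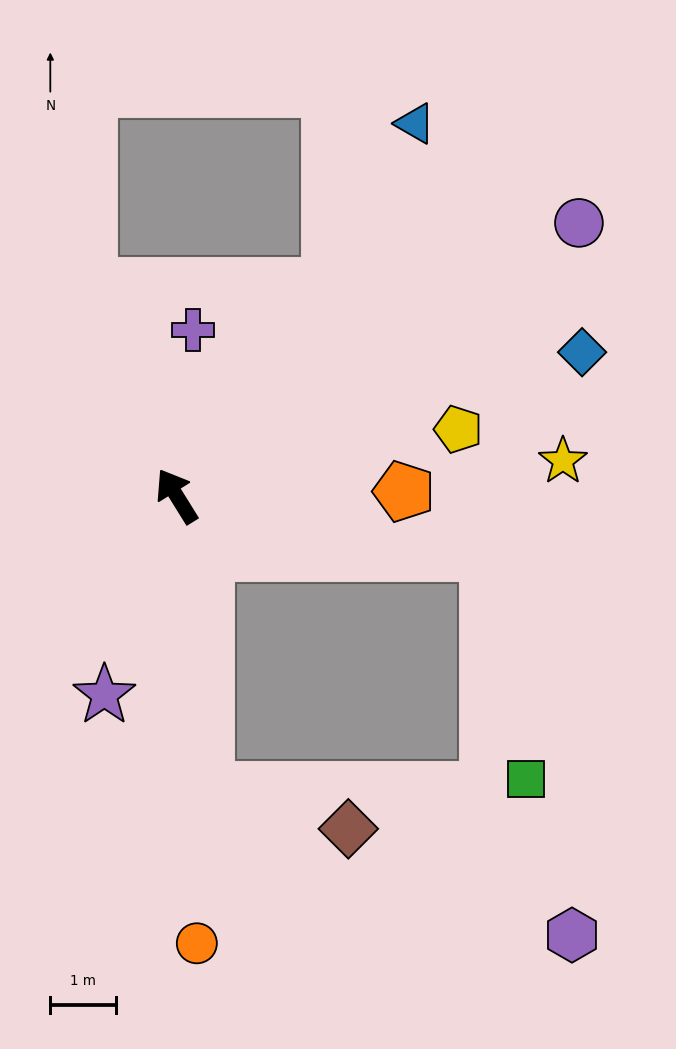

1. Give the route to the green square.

blocked — turn right 132°, forward 4.8 m, then turn right 70°, forward 3.5 m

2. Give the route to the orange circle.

turn left 151°, forward 6.8 m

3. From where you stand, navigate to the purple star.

turn left 128°, forward 3.2 m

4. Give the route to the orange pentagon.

turn right 121°, forward 3.5 m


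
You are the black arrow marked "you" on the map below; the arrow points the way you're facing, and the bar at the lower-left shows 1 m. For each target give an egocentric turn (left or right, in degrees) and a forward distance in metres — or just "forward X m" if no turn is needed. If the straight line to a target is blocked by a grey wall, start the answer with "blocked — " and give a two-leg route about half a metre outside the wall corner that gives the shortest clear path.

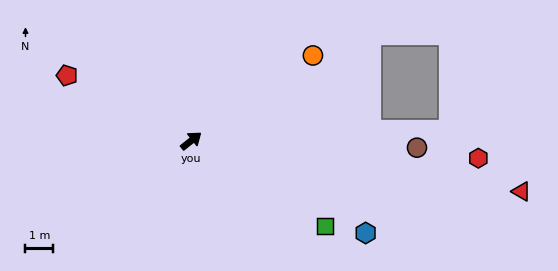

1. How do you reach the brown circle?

turn right 40°, forward 8.2 m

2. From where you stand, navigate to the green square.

turn right 71°, forward 5.7 m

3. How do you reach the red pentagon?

turn left 114°, forward 5.1 m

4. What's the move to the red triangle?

turn right 47°, forward 12.1 m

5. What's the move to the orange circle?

turn right 4°, forward 5.4 m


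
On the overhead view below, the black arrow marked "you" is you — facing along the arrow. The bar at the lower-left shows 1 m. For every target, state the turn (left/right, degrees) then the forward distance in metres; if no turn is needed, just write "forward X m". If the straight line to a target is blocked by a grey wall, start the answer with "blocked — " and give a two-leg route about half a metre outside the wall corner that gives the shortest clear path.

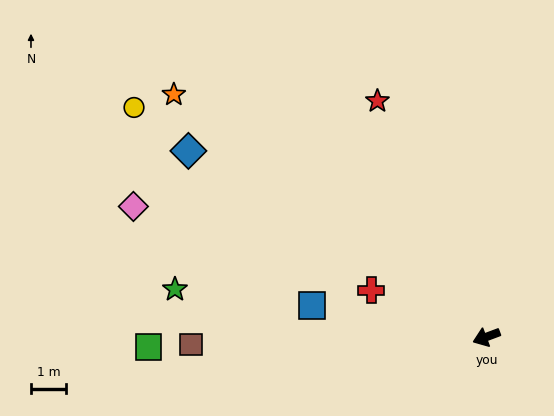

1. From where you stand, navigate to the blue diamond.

turn right 53°, forward 9.9 m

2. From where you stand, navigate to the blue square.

turn right 31°, forward 5.0 m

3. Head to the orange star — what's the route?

turn right 58°, forward 11.2 m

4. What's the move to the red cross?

turn right 43°, forward 3.5 m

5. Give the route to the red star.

turn right 86°, forward 7.4 m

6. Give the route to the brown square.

turn right 19°, forward 8.4 m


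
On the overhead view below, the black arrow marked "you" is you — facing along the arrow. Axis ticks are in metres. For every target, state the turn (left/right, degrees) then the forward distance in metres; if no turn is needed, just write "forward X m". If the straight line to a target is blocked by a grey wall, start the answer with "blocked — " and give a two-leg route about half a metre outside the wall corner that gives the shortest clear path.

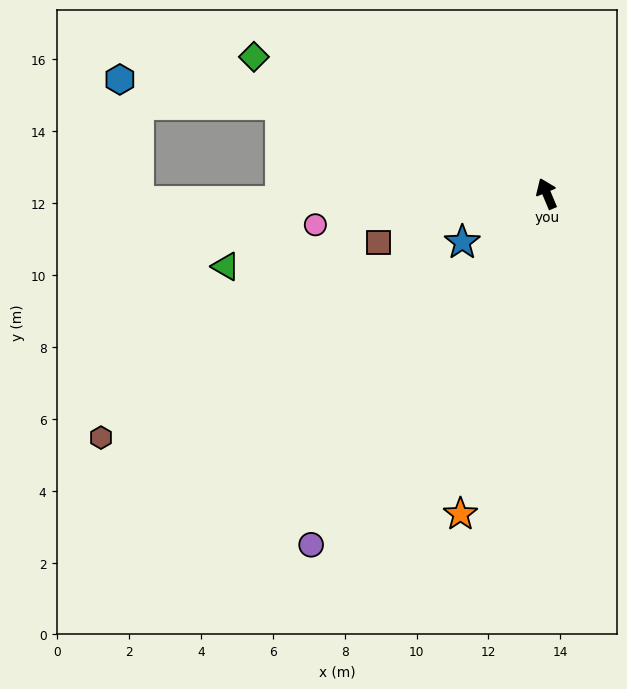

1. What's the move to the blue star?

turn left 97°, forward 2.7 m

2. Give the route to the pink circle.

turn left 75°, forward 6.5 m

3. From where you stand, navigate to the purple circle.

turn left 123°, forward 11.8 m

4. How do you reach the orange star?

turn left 142°, forward 9.2 m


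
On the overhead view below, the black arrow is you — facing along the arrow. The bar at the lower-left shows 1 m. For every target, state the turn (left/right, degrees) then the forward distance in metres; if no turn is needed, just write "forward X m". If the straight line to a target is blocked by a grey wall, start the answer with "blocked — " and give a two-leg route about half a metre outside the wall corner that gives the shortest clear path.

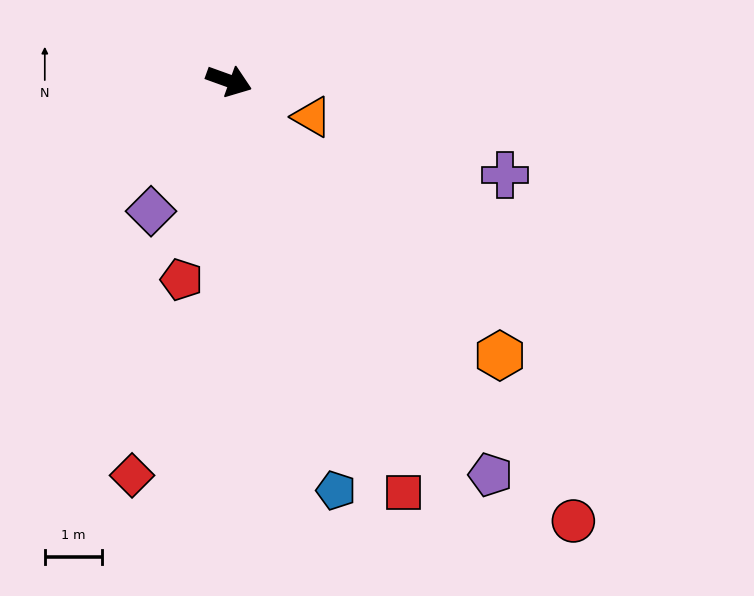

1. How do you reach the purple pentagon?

turn right 37°, forward 8.2 m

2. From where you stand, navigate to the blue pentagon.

turn right 56°, forward 7.3 m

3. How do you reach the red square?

turn right 47°, forward 7.8 m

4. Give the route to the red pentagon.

turn right 84°, forward 3.5 m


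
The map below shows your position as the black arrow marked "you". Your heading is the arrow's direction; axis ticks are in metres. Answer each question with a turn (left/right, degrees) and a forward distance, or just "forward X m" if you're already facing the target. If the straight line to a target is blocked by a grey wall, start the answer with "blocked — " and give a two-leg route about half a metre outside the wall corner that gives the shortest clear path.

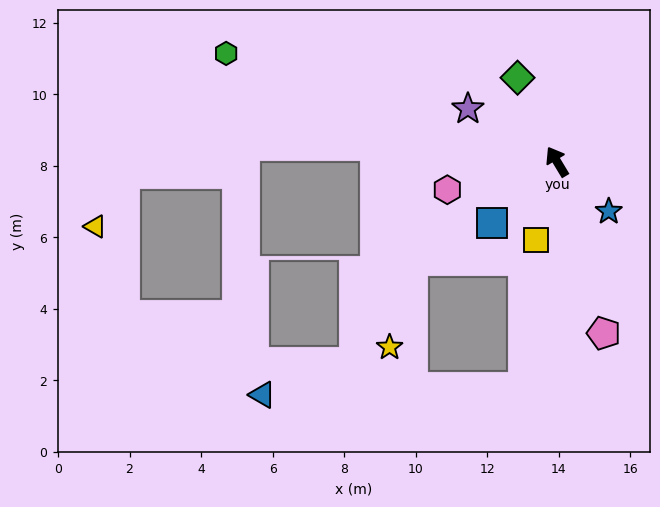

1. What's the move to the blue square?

turn left 102°, forward 2.5 m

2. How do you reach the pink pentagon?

turn left 164°, forward 5.0 m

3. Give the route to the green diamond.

turn right 6°, forward 2.6 m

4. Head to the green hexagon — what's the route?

turn left 41°, forward 9.7 m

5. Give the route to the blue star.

turn right 165°, forward 2.0 m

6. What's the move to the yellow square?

turn left 134°, forward 2.3 m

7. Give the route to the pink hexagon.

turn left 73°, forward 3.2 m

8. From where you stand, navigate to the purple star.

turn left 28°, forward 2.9 m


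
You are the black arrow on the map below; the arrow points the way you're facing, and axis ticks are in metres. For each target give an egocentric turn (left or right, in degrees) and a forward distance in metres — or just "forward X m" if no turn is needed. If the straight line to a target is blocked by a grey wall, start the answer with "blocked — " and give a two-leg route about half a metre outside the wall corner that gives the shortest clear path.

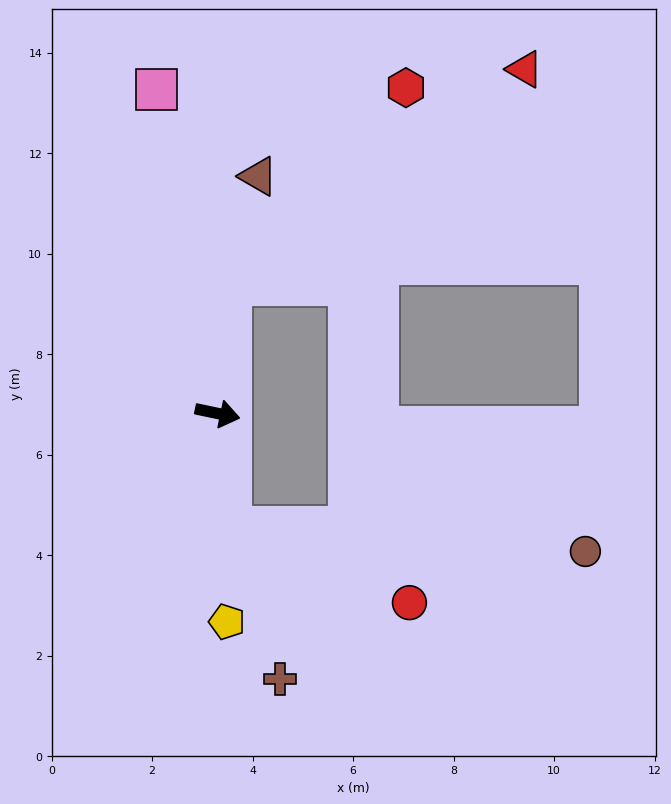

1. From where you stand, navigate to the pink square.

turn left 112°, forward 6.6 m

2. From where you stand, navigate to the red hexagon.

blocked — turn left 96°, forward 2.6 m, then turn right 36°, forward 5.2 m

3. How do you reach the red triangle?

blocked — turn left 96°, forward 2.6 m, then turn right 48°, forward 7.3 m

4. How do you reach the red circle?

blocked — turn right 72°, forward 2.3 m, then turn left 61°, forward 3.9 m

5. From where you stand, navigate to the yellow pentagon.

turn right 76°, forward 4.1 m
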